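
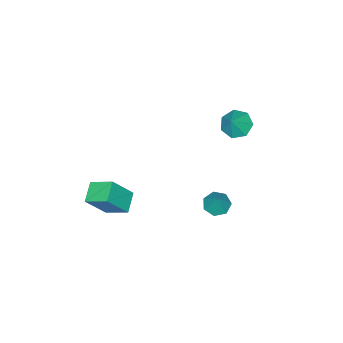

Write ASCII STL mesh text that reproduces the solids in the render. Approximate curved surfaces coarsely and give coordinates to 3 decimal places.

solid 
facet normal -0.533 0.287 -0.796
outer loop
vertex 1.428 0.351 -0.931
vertex 2.323 0.789 -1.372
vertex 1.689 -0.762 -1.506
endloop
endfacet
facet normal -0.821 -0.402 0.405
outer loop
vertex 2.557 -1.229 -0.208
vertex 1.428 0.351 -0.931
vertex 1.689 -0.762 -1.506
endloop
endfacet
facet normal -0.533 0.287 -0.796
outer loop
vertex 1.689 -0.762 -1.506
vertex 2.323 0.789 -1.372
vertex 2.584 -0.324 -1.947
endloop
endfacet
facet normal 0.204 -0.870 -0.449
outer loop
vertex 2.584 -0.324 -1.947
vertex 2.557 -1.229 -0.208
vertex 1.689 -0.762 -1.506
endloop
endfacet
facet normal -0.204 0.870 0.449
outer loop
vertex 1.428 0.351 -0.931
vertex 3.191 0.322 -0.074
vertex 2.323 0.789 -1.372
endloop
endfacet
facet normal -0.821 -0.402 0.405
outer loop
vertex 2.296 -0.116 0.367
vertex 1.428 0.351 -0.931
vertex 2.557 -1.229 -0.208
endloop
endfacet
facet normal -0.204 0.870 0.449
outer loop
vertex 2.296 -0.116 0.367
vertex 3.191 0.322 -0.074
vertex 1.428 0.351 -0.931
endloop
endfacet
facet normal 0.821 0.402 -0.405
outer loop
vertex 2.323 0.789 -1.372
vertex 3.191 0.322 -0.074
vertex 2.584 -0.324 -1.947
endloop
endfacet
facet normal 0.204 -0.870 -0.449
outer loop
vertex 3.452 -0.791 -0.649
vertex 2.557 -1.229 -0.208
vertex 2.584 -0.324 -1.947
endloop
endfacet
facet normal 0.821 0.402 -0.405
outer loop
vertex 2.584 -0.324 -1.947
vertex 3.191 0.322 -0.074
vertex 3.452 -0.791 -0.649
endloop
endfacet
facet normal 0.533 -0.287 0.796
outer loop
vertex 3.452 -0.791 -0.649
vertex 2.296 -0.116 0.367
vertex 2.557 -1.229 -0.208
endloop
endfacet
facet normal 0.533 -0.287 0.796
outer loop
vertex 3.191 0.322 -0.074
vertex 2.296 -0.116 0.367
vertex 3.452 -0.791 -0.649
endloop
endfacet
facet normal -0.353 -0.317 -0.880
outer loop
vertex -0.286 3.67 -1.894
vertex -0.825 3.417 -1.587
vertex -0.739 4.03 -1.842
endloop
endfacet
facet normal 0.620 0.784 -0.027
outer loop
vertex -0.286 3.67 -1.894
vertex -0.739 4.03 -1.842
vertex -0.395 3.803 -0.513
endloop
endfacet
facet normal -0.353 -0.317 -0.880
outer loop
vertex -0.739 4.03 -1.842
vertex -0.825 3.417 -1.587
vertex -1.257 3.929 -1.598
endloop
endfacet
facet normal -0.100 0.976 0.193
outer loop
vertex -0.739 4.03 -1.842
vertex -1.257 3.929 -1.598
vertex -0.395 3.803 -0.513
endloop
endfacet
facet normal -0.352 -0.316 -0.881
outer loop
vertex -1.257 3.929 -1.598
vertex -0.825 3.417 -1.587
vertex -1.45 3.442 -1.346
endloop
endfacet
facet normal -0.628 0.539 0.561
outer loop
vertex -1.257 3.929 -1.598
vertex -1.45 3.442 -1.346
vertex -0.395 3.803 -0.513
endloop
endfacet
facet normal -0.352 -0.317 -0.881
outer loop
vertex -1.45 3.442 -1.346
vertex -0.825 3.417 -1.587
vertex -1.172 2.936 -1.275
endloop
endfacet
facet normal -0.565 -0.198 0.801
outer loop
vertex -1.45 3.442 -1.346
vertex -1.172 2.936 -1.275
vertex -0.395 3.803 -0.513
endloop
endfacet
facet normal -0.354 -0.316 -0.880
outer loop
vertex -1.172 2.936 -1.275
vertex -0.825 3.417 -1.587
vertex -0.633 2.792 -1.44
endloop
endfacet
facet normal 0.042 -0.681 0.731
outer loop
vertex -1.172 2.936 -1.275
vertex -0.633 2.792 -1.44
vertex -0.395 3.803 -0.513
endloop
endfacet
facet normal -0.353 -0.316 -0.881
outer loop
vertex -0.633 2.792 -1.44
vertex -0.825 3.417 -1.587
vertex -0.239 3.119 -1.715
endloop
endfacet
facet normal 0.735 -0.544 0.405
outer loop
vertex -0.633 2.792 -1.44
vertex -0.239 3.119 -1.715
vertex -0.395 3.803 -0.513
endloop
endfacet
facet normal -0.353 -0.316 -0.881
outer loop
vertex -0.239 3.119 -1.715
vertex -0.825 3.417 -1.587
vertex -0.286 3.67 -1.894
endloop
endfacet
facet normal 0.992 0.107 0.068
outer loop
vertex -0.239 3.119 -1.715
vertex -0.286 3.67 -1.894
vertex -0.395 3.803 -0.513
endloop
endfacet
facet normal -0.603 -0.162 -0.781
outer loop
vertex -2.995 1.916 1.366
vertex -3.54 2.388 1.689
vertex -2.953 2.579 1.196
endloop
endfacet
facet normal 0.994 -0.080 -0.068
outer loop
vertex -2.995 1.916 1.366
vertex -2.953 2.579 1.196
vertex -2.86 2.572 2.571
endloop
endfacet
facet normal -0.602 -0.164 -0.781
outer loop
vertex -2.953 2.579 1.196
vertex -3.54 2.388 1.689
vertex -3.354 3.098 1.396
endloop
endfacet
facet normal 0.781 0.623 -0.050
outer loop
vertex -2.953 2.579 1.196
vertex -3.354 3.098 1.396
vertex -2.86 2.572 2.571
endloop
endfacet
facet normal -0.603 -0.164 -0.781
outer loop
vertex -3.354 3.098 1.396
vertex -3.54 2.388 1.689
vertex -3.895 3.082 1.817
endloop
endfacet
facet normal 0.221 0.921 0.319
outer loop
vertex -3.354 3.098 1.396
vertex -3.895 3.082 1.817
vertex -2.86 2.572 2.571
endloop
endfacet
facet normal -0.602 -0.164 -0.781
outer loop
vertex -3.895 3.082 1.817
vertex -3.54 2.388 1.689
vertex -4.169 2.544 2.141
endloop
endfacet
facet normal -0.263 0.592 0.762
outer loop
vertex -3.895 3.082 1.817
vertex -4.169 2.544 2.141
vertex -2.86 2.572 2.571
endloop
endfacet
facet normal -0.602 -0.162 -0.782
outer loop
vertex -4.169 2.544 2.141
vertex -3.54 2.388 1.689
vertex -3.97 1.888 2.124
endloop
endfacet
facet normal -0.308 -0.118 0.944
outer loop
vertex -4.169 2.544 2.141
vertex -3.97 1.888 2.124
vertex -2.86 2.572 2.571
endloop
endfacet
facet normal -0.601 -0.163 -0.782
outer loop
vertex -3.97 1.888 2.124
vertex -3.54 2.388 1.689
vertex -3.447 1.609 1.78
endloop
endfacet
facet normal 0.121 -0.673 0.730
outer loop
vertex -3.97 1.888 2.124
vertex -3.447 1.609 1.78
vertex -2.86 2.572 2.571
endloop
endfacet
facet normal -0.604 -0.163 -0.780
outer loop
vertex -3.447 1.609 1.78
vertex -3.54 2.388 1.689
vertex -2.995 1.916 1.366
endloop
endfacet
facet normal 0.701 -0.656 0.279
outer loop
vertex -3.447 1.609 1.78
vertex -2.995 1.916 1.366
vertex -2.86 2.572 2.571
endloop
endfacet

endsolid


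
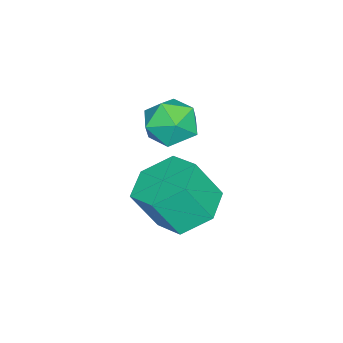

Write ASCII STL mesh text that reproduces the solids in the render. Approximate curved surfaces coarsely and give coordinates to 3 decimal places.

solid 
facet normal -0.230 0.445 -0.866
outer loop
vertex 0.926 -3.084 -3.667
vertex 0.427 -2.384 -3.175
vertex 1.39 -2.262 -3.368
endloop
endfacet
facet normal 0.853 -0.337 -0.399
outer loop
vertex 0.926 -3.084 -3.667
vertex 1.39 -2.262 -3.368
vertex 1.252 -3.715 -2.437
endloop
endfacet
facet normal 0.852 -0.337 -0.400
outer loop
vertex 1.252 -3.715 -2.437
vertex 1.39 -2.262 -3.368
vertex 1.717 -2.893 -2.139
endloop
endfacet
facet normal 0.231 -0.444 0.866
outer loop
vertex 1.252 -3.715 -2.437
vertex 1.717 -2.893 -2.139
vertex 0.753 -3.016 -1.945
endloop
endfacet
facet normal -0.230 0.445 -0.866
outer loop
vertex 1.39 -2.262 -3.368
vertex 0.427 -2.384 -3.175
vertex 0.891 -1.562 -2.876
endloop
endfacet
facet normal 0.833 0.551 0.061
outer loop
vertex 1.39 -2.262 -3.368
vertex 0.891 -1.562 -2.876
vertex 1.717 -2.893 -2.139
endloop
endfacet
facet normal 0.832 0.551 0.062
outer loop
vertex 1.717 -2.893 -2.139
vertex 0.891 -1.562 -2.876
vertex 1.218 -2.194 -1.647
endloop
endfacet
facet normal 0.231 -0.444 0.866
outer loop
vertex 1.717 -2.893 -2.139
vertex 1.218 -2.194 -1.647
vertex 0.753 -3.016 -1.945
endloop
endfacet
facet normal -0.230 0.445 -0.866
outer loop
vertex 0.891 -1.562 -2.876
vertex 0.427 -2.384 -3.175
vertex -0.072 -1.685 -2.683
endloop
endfacet
facet normal -0.021 0.887 0.462
outer loop
vertex 0.891 -1.562 -2.876
vertex -0.072 -1.685 -2.683
vertex 1.218 -2.194 -1.647
endloop
endfacet
facet normal -0.020 0.887 0.460
outer loop
vertex 1.218 -2.194 -1.647
vertex -0.072 -1.685 -2.683
vertex 0.254 -2.316 -1.453
endloop
endfacet
facet normal 0.230 -0.444 0.866
outer loop
vertex 1.218 -2.194 -1.647
vertex 0.254 -2.316 -1.453
vertex 0.753 -3.016 -1.945
endloop
endfacet
facet normal -0.231 0.444 -0.866
outer loop
vertex -0.072 -1.685 -2.683
vertex 0.427 -2.384 -3.175
vertex -0.537 -2.507 -2.981
endloop
endfacet
facet normal -0.853 0.338 0.399
outer loop
vertex -0.072 -1.685 -2.683
vertex -0.537 -2.507 -2.981
vertex 0.254 -2.316 -1.453
endloop
endfacet
facet normal -0.853 0.336 0.400
outer loop
vertex 0.254 -2.316 -1.453
vertex -0.537 -2.507 -2.981
vertex -0.21 -3.138 -1.752
endloop
endfacet
facet normal 0.230 -0.445 0.866
outer loop
vertex 0.254 -2.316 -1.453
vertex -0.21 -3.138 -1.752
vertex 0.753 -3.016 -1.945
endloop
endfacet
facet normal -0.231 0.444 -0.866
outer loop
vertex -0.537 -2.507 -2.981
vertex 0.427 -2.384 -3.175
vertex -0.038 -3.206 -3.473
endloop
endfacet
facet normal -0.832 -0.551 -0.061
outer loop
vertex -0.537 -2.507 -2.981
vertex -0.038 -3.206 -3.473
vertex -0.21 -3.138 -1.752
endloop
endfacet
facet normal -0.833 -0.550 -0.061
outer loop
vertex -0.21 -3.138 -1.752
vertex -0.038 -3.206 -3.473
vertex 0.289 -3.838 -2.244
endloop
endfacet
facet normal 0.230 -0.445 0.866
outer loop
vertex -0.21 -3.138 -1.752
vertex 0.289 -3.838 -2.244
vertex 0.753 -3.016 -1.945
endloop
endfacet
facet normal -0.230 0.444 -0.866
outer loop
vertex -0.038 -3.206 -3.473
vertex 0.427 -2.384 -3.175
vertex 0.926 -3.084 -3.667
endloop
endfacet
facet normal 0.019 -0.887 -0.461
outer loop
vertex -0.038 -3.206 -3.473
vertex 0.926 -3.084 -3.667
vertex 0.289 -3.838 -2.244
endloop
endfacet
facet normal 0.021 -0.887 -0.461
outer loop
vertex 0.289 -3.838 -2.244
vertex 0.926 -3.084 -3.667
vertex 1.252 -3.715 -2.437
endloop
endfacet
facet normal 0.230 -0.445 0.866
outer loop
vertex 0.289 -3.838 -2.244
vertex 1.252 -3.715 -2.437
vertex 0.753 -3.016 -1.945
endloop
endfacet
facet normal -0.434 0.045 0.900
outer loop
vertex -2.247 -3.42 -1.414
vertex -2.678 -4.172 -1.584
vertex -1.884 -4.197 -1.2
endloop
endfacet
facet normal 0.211 0.350 0.913
outer loop
vertex -2.247 -3.42 -1.414
vertex -1.884 -4.197 -1.2
vertex -1.387 -3.561 -1.559
endloop
endfacet
facet normal 0.216 0.877 0.430
outer loop
vertex -2.247 -3.42 -1.414
vertex -1.387 -3.561 -1.559
vertex -1.874 -3.143 -2.166
endloop
endfacet
facet normal -0.426 0.897 0.119
outer loop
vertex -2.247 -3.42 -1.414
vertex -1.874 -3.143 -2.166
vertex -2.673 -3.521 -2.181
endloop
endfacet
facet normal -0.828 0.382 0.410
outer loop
vertex -2.247 -3.42 -1.414
vertex -2.673 -3.521 -2.181
vertex -2.678 -4.172 -1.584
endloop
endfacet
facet normal 0.690 -0.138 0.711
outer loop
vertex -1.387 -3.561 -1.559
vertex -1.884 -4.197 -1.2
vertex -1.287 -4.399 -1.819
endloop
endfacet
facet normal -0.354 -0.631 0.690
outer loop
vertex -1.884 -4.197 -1.2
vertex -2.678 -4.172 -1.584
vertex -2.086 -4.777 -1.834
endloop
endfacet
facet normal -0.991 -0.086 -0.103
outer loop
vertex -2.678 -4.172 -1.584
vertex -2.673 -3.521 -2.181
vertex -2.573 -4.359 -2.441
endloop
endfacet
facet normal -0.342 0.745 -0.573
outer loop
vertex -2.673 -3.521 -2.181
vertex -1.874 -3.143 -2.166
vertex -2.076 -3.723 -2.8
endloop
endfacet
facet normal 0.698 0.712 -0.070
outer loop
vertex -1.874 -3.143 -2.166
vertex -1.387 -3.561 -1.559
vertex -1.282 -3.748 -2.416
endloop
endfacet
facet normal 0.426 -0.897 -0.119
outer loop
vertex -1.713 -4.5 -2.586
vertex -1.287 -4.399 -1.819
vertex -2.086 -4.777 -1.834
endloop
endfacet
facet normal -0.216 -0.877 -0.430
outer loop
vertex -1.713 -4.5 -2.586
vertex -2.086 -4.777 -1.834
vertex -2.573 -4.359 -2.441
endloop
endfacet
facet normal -0.211 -0.350 -0.913
outer loop
vertex -1.713 -4.5 -2.586
vertex -2.573 -4.359 -2.441
vertex -2.076 -3.723 -2.8
endloop
endfacet
facet normal 0.434 -0.045 -0.900
outer loop
vertex -1.713 -4.5 -2.586
vertex -2.076 -3.723 -2.8
vertex -1.282 -3.748 -2.416
endloop
endfacet
facet normal 0.828 -0.382 -0.410
outer loop
vertex -1.713 -4.5 -2.586
vertex -1.282 -3.748 -2.416
vertex -1.287 -4.399 -1.819
endloop
endfacet
facet normal 0.342 -0.745 0.573
outer loop
vertex -2.086 -4.777 -1.834
vertex -1.287 -4.399 -1.819
vertex -1.884 -4.197 -1.2
endloop
endfacet
facet normal -0.698 -0.712 0.070
outer loop
vertex -2.573 -4.359 -2.441
vertex -2.086 -4.777 -1.834
vertex -2.678 -4.172 -1.584
endloop
endfacet
facet normal -0.690 0.138 -0.711
outer loop
vertex -2.076 -3.723 -2.8
vertex -2.573 -4.359 -2.441
vertex -2.673 -3.521 -2.181
endloop
endfacet
facet normal 0.354 0.631 -0.690
outer loop
vertex -1.282 -3.748 -2.416
vertex -2.076 -3.723 -2.8
vertex -1.874 -3.143 -2.166
endloop
endfacet
facet normal 0.991 0.086 0.103
outer loop
vertex -1.287 -4.399 -1.819
vertex -1.282 -3.748 -2.416
vertex -1.387 -3.561 -1.559
endloop
endfacet

endsolid


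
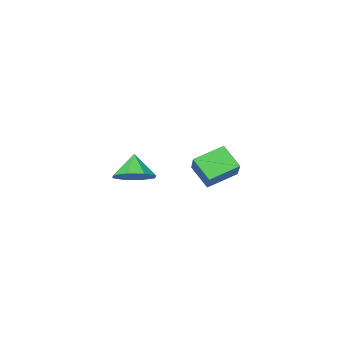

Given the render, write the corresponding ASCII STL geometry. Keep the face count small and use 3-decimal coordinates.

solid 
facet normal -0.913 0.159 0.375
outer loop
vertex -4.251 0.238 -1.183
vertex -3.73 1.173 -0.312
vertex -4.426 1.056 -1.956
endloop
endfacet
facet normal -0.378 -0.677 -0.631
outer loop
vertex -3.23 0.847 -2.448
vertex -4.251 0.238 -1.183
vertex -4.426 1.056 -1.956
endloop
endfacet
facet normal -0.913 0.159 0.375
outer loop
vertex -4.426 1.056 -1.956
vertex -3.73 1.173 -0.312
vertex -3.905 1.991 -1.085
endloop
endfacet
facet normal -0.154 0.718 -0.679
outer loop
vertex -3.905 1.991 -1.085
vertex -3.23 0.847 -2.448
vertex -4.426 1.056 -1.956
endloop
endfacet
facet normal 0.154 -0.718 0.679
outer loop
vertex -4.251 0.238 -1.183
vertex -2.534 0.964 -0.804
vertex -3.73 1.173 -0.312
endloop
endfacet
facet normal -0.378 -0.677 -0.631
outer loop
vertex -3.055 0.029 -1.675
vertex -4.251 0.238 -1.183
vertex -3.23 0.847 -2.448
endloop
endfacet
facet normal 0.154 -0.718 0.679
outer loop
vertex -3.055 0.029 -1.675
vertex -2.534 0.964 -0.804
vertex -4.251 0.238 -1.183
endloop
endfacet
facet normal 0.378 0.677 0.631
outer loop
vertex -3.73 1.173 -0.312
vertex -2.534 0.964 -0.804
vertex -3.905 1.991 -1.085
endloop
endfacet
facet normal -0.154 0.718 -0.679
outer loop
vertex -2.709 1.782 -1.577
vertex -3.23 0.847 -2.448
vertex -3.905 1.991 -1.085
endloop
endfacet
facet normal 0.378 0.677 0.631
outer loop
vertex -3.905 1.991 -1.085
vertex -2.534 0.964 -0.804
vertex -2.709 1.782 -1.577
endloop
endfacet
facet normal 0.913 -0.159 -0.375
outer loop
vertex -2.709 1.782 -1.577
vertex -3.055 0.029 -1.675
vertex -3.23 0.847 -2.448
endloop
endfacet
facet normal 0.913 -0.159 -0.375
outer loop
vertex -2.534 0.964 -0.804
vertex -3.055 0.029 -1.675
vertex -2.709 1.782 -1.577
endloop
endfacet
facet normal 0.295 0.484 -0.824
outer loop
vertex -2.104 -3.092 -2.943
vertex -2.709 -3.549 -3.428
vertex -2.714 -2.772 -2.973
endloop
endfacet
facet normal 0.122 0.321 0.939
outer loop
vertex -2.104 -3.092 -2.943
vertex -2.714 -2.772 -2.973
vertex -3.051 -4.111 -2.472
endloop
endfacet
facet normal 0.293 0.484 -0.824
outer loop
vertex -2.714 -2.772 -2.973
vertex -2.709 -3.549 -3.428
vertex -3.321 -2.908 -3.269
endloop
endfacet
facet normal -0.472 0.411 0.780
outer loop
vertex -2.714 -2.772 -2.973
vertex -3.321 -2.908 -3.269
vertex -3.051 -4.111 -2.472
endloop
endfacet
facet normal 0.293 0.484 -0.824
outer loop
vertex -3.321 -2.908 -3.269
vertex -2.709 -3.549 -3.428
vertex -3.57 -3.419 -3.658
endloop
endfacet
facet normal -0.890 0.095 0.445
outer loop
vertex -3.321 -2.908 -3.269
vertex -3.57 -3.419 -3.658
vertex -3.051 -4.111 -2.472
endloop
endfacet
facet normal 0.293 0.486 -0.823
outer loop
vertex -3.57 -3.419 -3.658
vertex -2.709 -3.549 -3.428
vertex -3.314 -4.006 -3.913
endloop
endfacet
facet normal -0.887 -0.443 0.130
outer loop
vertex -3.57 -3.419 -3.658
vertex -3.314 -4.006 -3.913
vertex -3.051 -4.111 -2.472
endloop
endfacet
facet normal 0.294 0.485 -0.824
outer loop
vertex -3.314 -4.006 -3.913
vertex -2.709 -3.549 -3.428
vertex -2.705 -4.325 -3.883
endloop
endfacet
facet normal -0.465 -0.885 0.020
outer loop
vertex -3.314 -4.006 -3.913
vertex -2.705 -4.325 -3.883
vertex -3.051 -4.111 -2.472
endloop
endfacet
facet normal 0.294 0.485 -0.824
outer loop
vertex -2.705 -4.325 -3.883
vertex -2.709 -3.549 -3.428
vertex -2.098 -4.19 -3.587
endloop
endfacet
facet normal 0.129 -0.975 0.180
outer loop
vertex -2.705 -4.325 -3.883
vertex -2.098 -4.19 -3.587
vertex -3.051 -4.111 -2.472
endloop
endfacet
facet normal 0.294 0.485 -0.823
outer loop
vertex -2.098 -4.19 -3.587
vertex -2.709 -3.549 -3.428
vertex -1.849 -3.679 -3.197
endloop
endfacet
facet normal 0.548 -0.660 0.515
outer loop
vertex -2.098 -4.19 -3.587
vertex -1.849 -3.679 -3.197
vertex -3.051 -4.111 -2.472
endloop
endfacet
facet normal 0.294 0.484 -0.824
outer loop
vertex -1.849 -3.679 -3.197
vertex -2.709 -3.549 -3.428
vertex -2.104 -3.092 -2.943
endloop
endfacet
facet normal 0.545 -0.123 0.830
outer loop
vertex -1.849 -3.679 -3.197
vertex -2.104 -3.092 -2.943
vertex -3.051 -4.111 -2.472
endloop
endfacet

endsolid


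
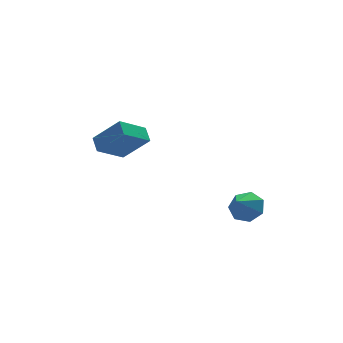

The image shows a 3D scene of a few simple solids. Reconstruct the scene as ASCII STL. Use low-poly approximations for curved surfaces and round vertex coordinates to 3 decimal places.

solid 
facet normal -0.563 0.428 -0.707
outer loop
vertex -3.307 3.876 1.018
vertex -1.877 4.217 0.087
vertex -3.391 3.056 0.589
endloop
endfacet
facet normal -0.822 -0.196 0.535
outer loop
vertex -2.323 2.243 1.933
vertex -3.307 3.876 1.018
vertex -3.391 3.056 0.589
endloop
endfacet
facet normal -0.562 0.427 -0.708
outer loop
vertex -3.391 3.056 0.589
vertex -1.877 4.217 0.087
vertex -1.961 3.396 -0.342
endloop
endfacet
facet normal -0.091 -0.882 -0.462
outer loop
vertex -1.961 3.396 -0.342
vertex -2.323 2.243 1.933
vertex -3.391 3.056 0.589
endloop
endfacet
facet normal 0.090 0.882 0.462
outer loop
vertex -3.307 3.876 1.018
vertex -0.809 3.404 1.431
vertex -1.877 4.217 0.087
endloop
endfacet
facet normal -0.822 -0.195 0.535
outer loop
vertex -2.239 3.064 2.362
vertex -3.307 3.876 1.018
vertex -2.323 2.243 1.933
endloop
endfacet
facet normal 0.090 0.883 0.461
outer loop
vertex -2.239 3.064 2.362
vertex -0.809 3.404 1.431
vertex -3.307 3.876 1.018
endloop
endfacet
facet normal 0.822 0.195 -0.535
outer loop
vertex -1.877 4.217 0.087
vertex -0.809 3.404 1.431
vertex -1.961 3.396 -0.342
endloop
endfacet
facet normal -0.090 -0.883 -0.462
outer loop
vertex -0.893 2.584 1.002
vertex -2.323 2.243 1.933
vertex -1.961 3.396 -0.342
endloop
endfacet
facet normal 0.822 0.196 -0.535
outer loop
vertex -1.961 3.396 -0.342
vertex -0.809 3.404 1.431
vertex -0.893 2.584 1.002
endloop
endfacet
facet normal 0.563 -0.427 0.708
outer loop
vertex -0.893 2.584 1.002
vertex -2.239 3.064 2.362
vertex -2.323 2.243 1.933
endloop
endfacet
facet normal 0.562 -0.428 0.708
outer loop
vertex -0.809 3.404 1.431
vertex -2.239 3.064 2.362
vertex -0.893 2.584 1.002
endloop
endfacet
facet normal 0.567 0.493 -0.660
outer loop
vertex 2.185 -3.522 -1.173
vertex 1.695 -2.8 -1.055
vertex 2.418 -3.05 -0.62
endloop
endfacet
facet normal 0.412 -0.772 0.485
outer loop
vertex 2.185 -3.522 -1.173
vertex 2.418 -3.05 -0.62
vertex 0.845 -3.54 -0.065
endloop
endfacet
facet normal 0.567 0.492 -0.660
outer loop
vertex 2.418 -3.05 -0.62
vertex 1.695 -2.8 -1.055
vertex 2.108 -2.39 -0.394
endloop
endfacet
facet normal 0.368 -0.142 0.919
outer loop
vertex 2.418 -3.05 -0.62
vertex 2.108 -2.39 -0.394
vertex 0.845 -3.54 -0.065
endloop
endfacet
facet normal 0.567 0.493 -0.660
outer loop
vertex 2.108 -2.39 -0.394
vertex 1.695 -2.8 -1.055
vertex 1.486 -2.039 -0.666
endloop
endfacet
facet normal -0.152 0.423 0.893
outer loop
vertex 2.108 -2.39 -0.394
vertex 1.486 -2.039 -0.666
vertex 0.845 -3.54 -0.065
endloop
endfacet
facet normal 0.567 0.493 -0.660
outer loop
vertex 1.486 -2.039 -0.666
vertex 1.695 -2.8 -1.055
vertex 1.023 -2.261 -1.23
endloop
endfacet
facet normal -0.757 0.494 0.427
outer loop
vertex 1.486 -2.039 -0.666
vertex 1.023 -2.261 -1.23
vertex 0.845 -3.54 -0.065
endloop
endfacet
facet normal 0.567 0.493 -0.660
outer loop
vertex 1.023 -2.261 -1.23
vertex 1.695 -2.8 -1.055
vertex 1.065 -2.889 -1.663
endloop
endfacet
facet normal -0.992 0.022 -0.128
outer loop
vertex 1.023 -2.261 -1.23
vertex 1.065 -2.889 -1.663
vertex 0.845 -3.54 -0.065
endloop
endfacet
facet normal 0.567 0.492 -0.660
outer loop
vertex 1.065 -2.889 -1.663
vertex 1.695 -2.8 -1.055
vertex 1.582 -3.45 -1.637
endloop
endfacet
facet normal -0.679 -0.642 -0.355
outer loop
vertex 1.065 -2.889 -1.663
vertex 1.582 -3.45 -1.637
vertex 0.845 -3.54 -0.065
endloop
endfacet
facet normal 0.567 0.493 -0.660
outer loop
vertex 1.582 -3.45 -1.637
vertex 1.695 -2.8 -1.055
vertex 2.185 -3.522 -1.173
endloop
endfacet
facet normal -0.055 -0.995 -0.083
outer loop
vertex 1.582 -3.45 -1.637
vertex 2.185 -3.522 -1.173
vertex 0.845 -3.54 -0.065
endloop
endfacet

endsolid


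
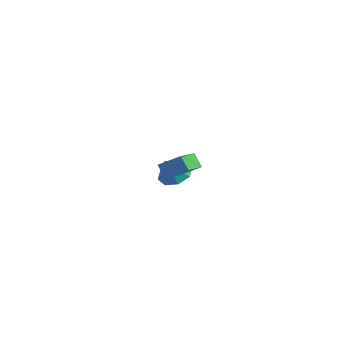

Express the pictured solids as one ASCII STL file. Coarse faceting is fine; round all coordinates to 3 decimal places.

solid 
facet normal 0.081 0.498 -0.863
outer loop
vertex -1.118 4.396 -3.831
vertex -1.718 3.806 -4.228
vertex -1.793 4.612 -3.77
endloop
endfacet
facet normal 0.207 0.393 0.896
outer loop
vertex -1.118 4.396 -3.831
vertex -1.793 4.612 -3.77
vertex -1.822 3.174 -3.132
endloop
endfacet
facet normal 0.082 0.498 -0.863
outer loop
vertex -1.793 4.612 -3.77
vertex -1.718 3.806 -4.228
vertex -2.424 4.357 -3.977
endloop
endfacet
facet normal -0.422 0.375 0.825
outer loop
vertex -1.793 4.612 -3.77
vertex -2.424 4.357 -3.977
vertex -1.822 3.174 -3.132
endloop
endfacet
facet normal 0.082 0.498 -0.863
outer loop
vertex -2.424 4.357 -3.977
vertex -1.718 3.806 -4.228
vertex -2.642 3.779 -4.331
endloop
endfacet
facet normal -0.831 -0.026 0.555
outer loop
vertex -2.424 4.357 -3.977
vertex -2.642 3.779 -4.331
vertex -1.822 3.174 -3.132
endloop
endfacet
facet normal 0.082 0.499 -0.863
outer loop
vertex -2.642 3.779 -4.331
vertex -1.718 3.806 -4.228
vertex -2.318 3.217 -4.625
endloop
endfacet
facet normal -0.780 -0.577 0.243
outer loop
vertex -2.642 3.779 -4.331
vertex -2.318 3.217 -4.625
vertex -1.822 3.174 -3.132
endloop
endfacet
facet normal 0.082 0.499 -0.863
outer loop
vertex -2.318 3.217 -4.625
vertex -1.718 3.806 -4.228
vertex -1.643 3.001 -4.686
endloop
endfacet
facet normal -0.298 -0.952 0.072
outer loop
vertex -2.318 3.217 -4.625
vertex -1.643 3.001 -4.686
vertex -1.822 3.174 -3.132
endloop
endfacet
facet normal 0.082 0.499 -0.863
outer loop
vertex -1.643 3.001 -4.686
vertex -1.718 3.806 -4.228
vertex -1.012 3.256 -4.479
endloop
endfacet
facet normal 0.331 -0.933 0.142
outer loop
vertex -1.643 3.001 -4.686
vertex -1.012 3.256 -4.479
vertex -1.822 3.174 -3.132
endloop
endfacet
facet normal 0.081 0.498 -0.863
outer loop
vertex -1.012 3.256 -4.479
vertex -1.718 3.806 -4.228
vertex -0.794 3.834 -4.125
endloop
endfacet
facet normal 0.740 -0.532 0.412
outer loop
vertex -1.012 3.256 -4.479
vertex -0.794 3.834 -4.125
vertex -1.822 3.174 -3.132
endloop
endfacet
facet normal 0.081 0.498 -0.863
outer loop
vertex -0.794 3.834 -4.125
vertex -1.718 3.806 -4.228
vertex -1.118 4.396 -3.831
endloop
endfacet
facet normal 0.689 0.018 0.725
outer loop
vertex -0.794 3.834 -4.125
vertex -1.118 4.396 -3.831
vertex -1.822 3.174 -3.132
endloop
endfacet
facet normal -0.632 0.110 0.767
outer loop
vertex 4.324 -2.529 1.845
vertex 3.972 -1.248 1.371
vertex 3.429 -3.022 1.178
endloop
endfacet
facet normal 0.250 -0.908 0.336
outer loop
vertex 3.948 -3.112 0.549
vertex 4.324 -2.529 1.845
vertex 3.429 -3.022 1.178
endloop
endfacet
facet normal -0.632 0.110 0.767
outer loop
vertex 3.429 -3.022 1.178
vertex 3.972 -1.248 1.371
vertex 3.077 -1.741 0.704
endloop
endfacet
facet normal -0.733 -0.404 -0.547
outer loop
vertex 3.077 -1.741 0.704
vertex 3.948 -3.112 0.549
vertex 3.429 -3.022 1.178
endloop
endfacet
facet normal 0.733 0.404 0.547
outer loop
vertex 4.324 -2.529 1.845
vertex 4.491 -1.338 0.742
vertex 3.972 -1.248 1.371
endloop
endfacet
facet normal 0.250 -0.908 0.336
outer loop
vertex 4.843 -2.619 1.216
vertex 4.324 -2.529 1.845
vertex 3.948 -3.112 0.549
endloop
endfacet
facet normal 0.733 0.404 0.547
outer loop
vertex 4.843 -2.619 1.216
vertex 4.491 -1.338 0.742
vertex 4.324 -2.529 1.845
endloop
endfacet
facet normal -0.250 0.908 -0.336
outer loop
vertex 3.972 -1.248 1.371
vertex 4.491 -1.338 0.742
vertex 3.077 -1.741 0.704
endloop
endfacet
facet normal -0.733 -0.404 -0.547
outer loop
vertex 3.596 -1.831 0.075
vertex 3.948 -3.112 0.549
vertex 3.077 -1.741 0.704
endloop
endfacet
facet normal -0.250 0.908 -0.336
outer loop
vertex 3.077 -1.741 0.704
vertex 4.491 -1.338 0.742
vertex 3.596 -1.831 0.075
endloop
endfacet
facet normal 0.632 -0.110 -0.767
outer loop
vertex 3.596 -1.831 0.075
vertex 4.843 -2.619 1.216
vertex 3.948 -3.112 0.549
endloop
endfacet
facet normal 0.632 -0.110 -0.767
outer loop
vertex 4.491 -1.338 0.742
vertex 4.843 -2.619 1.216
vertex 3.596 -1.831 0.075
endloop
endfacet

endsolid


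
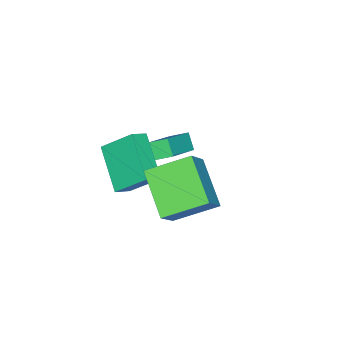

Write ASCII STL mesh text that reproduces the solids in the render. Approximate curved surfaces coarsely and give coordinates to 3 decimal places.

solid 
facet normal -0.648 -0.092 -0.756
outer loop
vertex 3.043 0.25 -1.495
vertex 1.913 1.623 -0.693
vertex 4.115 1.779 -2.601
endloop
endfacet
facet normal 0.580 -0.704 -0.411
outer loop
vertex 5.087 1.917 -1.467
vertex 3.043 0.25 -1.495
vertex 4.115 1.779 -2.601
endloop
endfacet
facet normal -0.648 -0.092 -0.756
outer loop
vertex 4.115 1.779 -2.601
vertex 1.913 1.623 -0.693
vertex 2.985 3.151 -1.799
endloop
endfacet
facet normal 0.494 0.705 -0.509
outer loop
vertex 2.985 3.151 -1.799
vertex 5.087 1.917 -1.467
vertex 4.115 1.779 -2.601
endloop
endfacet
facet normal -0.494 -0.704 0.509
outer loop
vertex 3.043 0.25 -1.495
vertex 2.885 1.761 0.441
vertex 1.913 1.623 -0.693
endloop
endfacet
facet normal 0.580 -0.704 -0.411
outer loop
vertex 4.015 0.389 -0.361
vertex 3.043 0.25 -1.495
vertex 5.087 1.917 -1.467
endloop
endfacet
facet normal -0.494 -0.705 0.510
outer loop
vertex 4.015 0.389 -0.361
vertex 2.885 1.761 0.441
vertex 3.043 0.25 -1.495
endloop
endfacet
facet normal -0.579 0.704 0.411
outer loop
vertex 1.913 1.623 -0.693
vertex 2.885 1.761 0.441
vertex 2.985 3.151 -1.799
endloop
endfacet
facet normal 0.494 0.704 -0.510
outer loop
vertex 3.957 3.29 -0.665
vertex 5.087 1.917 -1.467
vertex 2.985 3.151 -1.799
endloop
endfacet
facet normal -0.580 0.704 0.411
outer loop
vertex 2.985 3.151 -1.799
vertex 2.885 1.761 0.441
vertex 3.957 3.29 -0.665
endloop
endfacet
facet normal 0.648 0.092 0.756
outer loop
vertex 3.957 3.29 -0.665
vertex 4.015 0.389 -0.361
vertex 5.087 1.917 -1.467
endloop
endfacet
facet normal 0.648 0.092 0.756
outer loop
vertex 2.885 1.761 0.441
vertex 4.015 0.389 -0.361
vertex 3.957 3.29 -0.665
endloop
endfacet
facet normal -0.391 -0.584 0.711
outer loop
vertex 0.584 -1.904 -2.785
vertex 0.271 -1.175 -2.358
vertex -1.044 -2.021 -3.777
endloop
endfacet
facet normal 0.347 -0.810 -0.473
outer loop
vertex -0.711 -1.525 -4.382
vertex 0.584 -1.904 -2.785
vertex -1.044 -2.021 -3.777
endloop
endfacet
facet normal -0.392 -0.583 0.711
outer loop
vertex -1.044 -2.021 -3.777
vertex 0.271 -1.175 -2.358
vertex -1.356 -1.292 -3.351
endloop
endfacet
facet normal -0.852 -0.061 -0.519
outer loop
vertex -1.356 -1.292 -3.351
vertex -0.711 -1.525 -4.382
vertex -1.044 -2.021 -3.777
endloop
endfacet
facet normal 0.852 0.062 0.520
outer loop
vertex 0.584 -1.904 -2.785
vertex 0.604 -0.679 -2.963
vertex 0.271 -1.175 -2.358
endloop
endfacet
facet normal 0.347 -0.809 -0.474
outer loop
vertex 0.916 -1.408 -3.389
vertex 0.584 -1.904 -2.785
vertex -0.711 -1.525 -4.382
endloop
endfacet
facet normal 0.852 0.062 0.519
outer loop
vertex 0.916 -1.408 -3.389
vertex 0.604 -0.679 -2.963
vertex 0.584 -1.904 -2.785
endloop
endfacet
facet normal -0.347 0.810 0.473
outer loop
vertex 0.271 -1.175 -2.358
vertex 0.604 -0.679 -2.963
vertex -1.356 -1.292 -3.351
endloop
endfacet
facet normal -0.852 -0.062 -0.519
outer loop
vertex -1.024 -0.796 -3.955
vertex -0.711 -1.525 -4.382
vertex -1.356 -1.292 -3.351
endloop
endfacet
facet normal -0.347 0.809 0.474
outer loop
vertex -1.356 -1.292 -3.351
vertex 0.604 -0.679 -2.963
vertex -1.024 -0.796 -3.955
endloop
endfacet
facet normal 0.392 0.584 -0.711
outer loop
vertex -1.024 -0.796 -3.955
vertex 0.916 -1.408 -3.389
vertex -0.711 -1.525 -4.382
endloop
endfacet
facet normal 0.392 0.583 -0.712
outer loop
vertex 0.604 -0.679 -2.963
vertex 0.916 -1.408 -3.389
vertex -1.024 -0.796 -3.955
endloop
endfacet
facet normal -0.833 0.235 -0.500
outer loop
vertex 2.064 -2.397 -2.074
vertex 1.681 -1.177 -0.864
vertex 3.156 -0.931 -3.206
endloop
endfacet
facet normal 0.218 -0.693 -0.687
outer loop
vertex 3.839 -1.123 -2.796
vertex 2.064 -2.397 -2.074
vertex 3.156 -0.931 -3.206
endloop
endfacet
facet normal -0.834 0.234 -0.500
outer loop
vertex 3.156 -0.931 -3.206
vertex 1.681 -1.177 -0.864
vertex 2.772 0.289 -1.996
endloop
endfacet
facet normal 0.508 0.682 -0.526
outer loop
vertex 2.772 0.289 -1.996
vertex 3.839 -1.123 -2.796
vertex 3.156 -0.931 -3.206
endloop
endfacet
facet normal -0.508 -0.682 0.527
outer loop
vertex 2.064 -2.397 -2.074
vertex 2.364 -1.369 -0.454
vertex 1.681 -1.177 -0.864
endloop
endfacet
facet normal 0.218 -0.693 -0.687
outer loop
vertex 2.748 -2.589 -1.664
vertex 2.064 -2.397 -2.074
vertex 3.839 -1.123 -2.796
endloop
endfacet
facet normal -0.507 -0.682 0.527
outer loop
vertex 2.748 -2.589 -1.664
vertex 2.364 -1.369 -0.454
vertex 2.064 -2.397 -2.074
endloop
endfacet
facet normal -0.218 0.693 0.687
outer loop
vertex 1.681 -1.177 -0.864
vertex 2.364 -1.369 -0.454
vertex 2.772 0.289 -1.996
endloop
endfacet
facet normal 0.507 0.682 -0.527
outer loop
vertex 3.456 0.097 -1.586
vertex 3.839 -1.123 -2.796
vertex 2.772 0.289 -1.996
endloop
endfacet
facet normal -0.218 0.693 0.687
outer loop
vertex 2.772 0.289 -1.996
vertex 2.364 -1.369 -0.454
vertex 3.456 0.097 -1.586
endloop
endfacet
facet normal 0.834 -0.234 0.500
outer loop
vertex 3.456 0.097 -1.586
vertex 2.748 -2.589 -1.664
vertex 3.839 -1.123 -2.796
endloop
endfacet
facet normal 0.833 -0.234 0.501
outer loop
vertex 2.364 -1.369 -0.454
vertex 2.748 -2.589 -1.664
vertex 3.456 0.097 -1.586
endloop
endfacet

endsolid


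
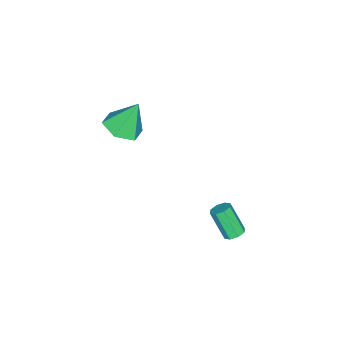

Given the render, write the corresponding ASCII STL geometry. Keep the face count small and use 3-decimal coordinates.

solid 
facet normal 0.255 -0.347 -0.902
outer loop
vertex 0.274 -2.462 2.819
vertex -0.77 -2.587 2.572
vertex -0.271 -1.654 2.354
endloop
endfacet
facet normal 0.625 0.661 0.416
outer loop
vertex 0.274 -2.462 2.819
vertex -0.271 -1.654 2.354
vertex -1.25 -1.933 4.268
endloop
endfacet
facet normal 0.256 -0.348 -0.902
outer loop
vertex -0.271 -1.654 2.354
vertex -0.77 -2.587 2.572
vertex -1.315 -1.779 2.106
endloop
endfacet
facet normal -0.136 0.988 0.074
outer loop
vertex -0.271 -1.654 2.354
vertex -1.315 -1.779 2.106
vertex -1.25 -1.933 4.268
endloop
endfacet
facet normal 0.255 -0.348 -0.902
outer loop
vertex -1.315 -1.779 2.106
vertex -0.77 -2.587 2.572
vertex -1.814 -2.712 2.325
endloop
endfacet
facet normal -0.874 0.482 0.061
outer loop
vertex -1.315 -1.779 2.106
vertex -1.814 -2.712 2.325
vertex -1.25 -1.933 4.268
endloop
endfacet
facet normal 0.255 -0.347 -0.902
outer loop
vertex -1.814 -2.712 2.325
vertex -0.77 -2.587 2.572
vertex -1.269 -3.52 2.79
endloop
endfacet
facet normal -0.852 -0.351 0.388
outer loop
vertex -1.814 -2.712 2.325
vertex -1.269 -3.52 2.79
vertex -1.25 -1.933 4.268
endloop
endfacet
facet normal 0.256 -0.348 -0.902
outer loop
vertex -1.269 -3.52 2.79
vertex -0.77 -2.587 2.572
vertex -0.225 -3.395 3.038
endloop
endfacet
facet normal -0.092 -0.678 0.729
outer loop
vertex -1.269 -3.52 2.79
vertex -0.225 -3.395 3.038
vertex -1.25 -1.933 4.268
endloop
endfacet
facet normal 0.255 -0.348 -0.902
outer loop
vertex -0.225 -3.395 3.038
vertex -0.77 -2.587 2.572
vertex 0.274 -2.462 2.819
endloop
endfacet
facet normal 0.647 -0.172 0.743
outer loop
vertex -0.225 -3.395 3.038
vertex 0.274 -2.462 2.819
vertex -1.25 -1.933 4.268
endloop
endfacet
facet normal 0.139 0.523 -0.841
outer loop
vertex 0.858 4.368 -1.503
vertex 0.515 4.02 -1.776
vertex 0.45 4.497 -1.49
endloop
endfacet
facet normal 0.269 0.797 0.540
outer loop
vertex 0.858 4.368 -1.503
vertex 0.45 4.497 -1.49
vertex 0.628 3.489 -0.091
endloop
endfacet
facet normal 0.268 0.797 0.540
outer loop
vertex 0.628 3.489 -0.091
vertex 0.45 4.497 -1.49
vertex 0.219 3.617 -0.077
endloop
endfacet
facet normal -0.135 -0.524 0.841
outer loop
vertex 0.628 3.489 -0.091
vertex 0.219 3.617 -0.077
vertex 0.285 3.14 -0.364
endloop
endfacet
facet normal 0.138 0.523 -0.841
outer loop
vertex 0.45 4.497 -1.49
vertex 0.515 4.02 -1.776
vertex 0.079 4.346 -1.645
endloop
endfacet
facet normal -0.485 0.776 0.404
outer loop
vertex 0.45 4.497 -1.49
vertex 0.079 4.346 -1.645
vertex 0.219 3.617 -0.077
endloop
endfacet
facet normal -0.486 0.775 0.404
outer loop
vertex 0.219 3.617 -0.077
vertex 0.079 4.346 -1.645
vertex -0.151 3.466 -0.232
endloop
endfacet
facet normal -0.138 -0.525 0.840
outer loop
vertex 0.219 3.617 -0.077
vertex -0.151 3.466 -0.232
vertex 0.285 3.14 -0.364
endloop
endfacet
facet normal 0.138 0.522 -0.842
outer loop
vertex 0.079 4.346 -1.645
vertex 0.515 4.02 -1.776
vertex -0.036 4.004 -1.876
endloop
endfacet
facet normal -0.954 0.300 0.031
outer loop
vertex 0.079 4.346 -1.645
vertex -0.036 4.004 -1.876
vertex -0.151 3.466 -0.232
endloop
endfacet
facet normal -0.954 0.300 0.031
outer loop
vertex -0.151 3.466 -0.232
vertex -0.036 4.004 -1.876
vertex -0.266 3.124 -0.463
endloop
endfacet
facet normal -0.136 -0.523 0.842
outer loop
vertex -0.151 3.466 -0.232
vertex -0.266 3.124 -0.463
vertex 0.285 3.14 -0.364
endloop
endfacet
facet normal 0.137 0.523 -0.841
outer loop
vertex -0.036 4.004 -1.876
vertex 0.515 4.02 -1.776
vertex 0.172 3.671 -2.049
endloop
endfacet
facet normal -0.864 -0.352 -0.360
outer loop
vertex -0.036 4.004 -1.876
vertex 0.172 3.671 -2.049
vertex -0.266 3.124 -0.463
endloop
endfacet
facet normal -0.864 -0.352 -0.360
outer loop
vertex -0.266 3.124 -0.463
vertex 0.172 3.671 -2.049
vertex -0.058 2.792 -0.637
endloop
endfacet
facet normal -0.136 -0.525 0.840
outer loop
vertex -0.266 3.124 -0.463
vertex -0.058 2.792 -0.637
vertex 0.285 3.14 -0.364
endloop
endfacet
facet normal 0.135 0.524 -0.841
outer loop
vertex 0.172 3.671 -2.049
vertex 0.515 4.02 -1.776
vertex 0.581 3.543 -2.063
endloop
endfacet
facet normal -0.268 -0.798 -0.540
outer loop
vertex 0.172 3.671 -2.049
vertex 0.581 3.543 -2.063
vertex -0.058 2.792 -0.637
endloop
endfacet
facet normal -0.269 -0.797 -0.540
outer loop
vertex -0.058 2.792 -0.637
vertex 0.581 3.543 -2.063
vertex 0.35 2.663 -0.65
endloop
endfacet
facet normal -0.139 -0.523 0.841
outer loop
vertex -0.058 2.792 -0.637
vertex 0.35 2.663 -0.65
vertex 0.285 3.14 -0.364
endloop
endfacet
facet normal 0.138 0.525 -0.840
outer loop
vertex 0.581 3.543 -2.063
vertex 0.515 4.02 -1.776
vertex 0.951 3.694 -1.908
endloop
endfacet
facet normal 0.486 -0.775 -0.404
outer loop
vertex 0.581 3.543 -2.063
vertex 0.951 3.694 -1.908
vertex 0.35 2.663 -0.65
endloop
endfacet
facet normal 0.485 -0.776 -0.404
outer loop
vertex 0.35 2.663 -0.65
vertex 0.951 3.694 -1.908
vertex 0.721 2.814 -0.495
endloop
endfacet
facet normal -0.138 -0.523 0.841
outer loop
vertex 0.35 2.663 -0.65
vertex 0.721 2.814 -0.495
vertex 0.285 3.14 -0.364
endloop
endfacet
facet normal 0.136 0.523 -0.842
outer loop
vertex 0.951 3.694 -1.908
vertex 0.515 4.02 -1.776
vertex 1.066 4.036 -1.677
endloop
endfacet
facet normal 0.954 -0.300 -0.031
outer loop
vertex 0.951 3.694 -1.908
vertex 1.066 4.036 -1.677
vertex 0.721 2.814 -0.495
endloop
endfacet
facet normal 0.954 -0.300 -0.031
outer loop
vertex 0.721 2.814 -0.495
vertex 1.066 4.036 -1.677
vertex 0.836 3.156 -0.264
endloop
endfacet
facet normal -0.138 -0.522 0.842
outer loop
vertex 0.721 2.814 -0.495
vertex 0.836 3.156 -0.264
vertex 0.285 3.14 -0.364
endloop
endfacet
facet normal 0.136 0.525 -0.840
outer loop
vertex 1.066 4.036 -1.677
vertex 0.515 4.02 -1.776
vertex 0.858 4.368 -1.503
endloop
endfacet
facet normal 0.864 0.352 0.360
outer loop
vertex 1.066 4.036 -1.677
vertex 0.858 4.368 -1.503
vertex 0.836 3.156 -0.264
endloop
endfacet
facet normal 0.864 0.352 0.360
outer loop
vertex 0.836 3.156 -0.264
vertex 0.858 4.368 -1.503
vertex 0.628 3.489 -0.091
endloop
endfacet
facet normal -0.137 -0.523 0.841
outer loop
vertex 0.836 3.156 -0.264
vertex 0.628 3.489 -0.091
vertex 0.285 3.14 -0.364
endloop
endfacet

endsolid


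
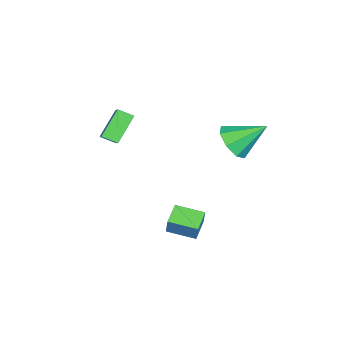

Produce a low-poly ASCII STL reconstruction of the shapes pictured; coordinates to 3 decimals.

solid 
facet normal 0.160 -0.787 -0.596
outer loop
vertex -2.504 3.696 -0.824
vertex -2.902 3.047 -0.073
vertex -3.312 3.589 -0.899
endloop
endfacet
facet normal -0.076 0.890 -0.449
outer loop
vertex -2.504 3.696 -0.824
vertex -3.312 3.589 -0.899
vertex -3.218 4.613 1.113
endloop
endfacet
facet normal 0.159 -0.787 -0.596
outer loop
vertex -3.312 3.589 -0.899
vertex -2.902 3.047 -0.073
vertex -3.88 3.164 -0.489
endloop
endfacet
facet normal -0.700 0.649 -0.298
outer loop
vertex -3.312 3.589 -0.899
vertex -3.88 3.164 -0.489
vertex -3.218 4.613 1.113
endloop
endfacet
facet normal 0.160 -0.787 -0.596
outer loop
vertex -3.88 3.164 -0.489
vertex -2.902 3.047 -0.073
vertex -3.875 2.67 0.164
endloop
endfacet
facet normal -0.955 0.233 0.184
outer loop
vertex -3.88 3.164 -0.489
vertex -3.875 2.67 0.164
vertex -3.218 4.613 1.113
endloop
endfacet
facet normal 0.160 -0.787 -0.596
outer loop
vertex -3.875 2.67 0.164
vertex -2.902 3.047 -0.073
vertex -3.299 2.397 0.679
endloop
endfacet
facet normal -0.692 -0.114 0.713
outer loop
vertex -3.875 2.67 0.164
vertex -3.299 2.397 0.679
vertex -3.218 4.613 1.113
endloop
endfacet
facet normal 0.160 -0.787 -0.596
outer loop
vertex -3.299 2.397 0.679
vertex -2.902 3.047 -0.073
vertex -2.491 2.505 0.754
endloop
endfacet
facet normal -0.066 -0.189 0.980
outer loop
vertex -3.299 2.397 0.679
vertex -2.491 2.505 0.754
vertex -3.218 4.613 1.113
endloop
endfacet
facet normal 0.159 -0.788 -0.595
outer loop
vertex -2.491 2.505 0.754
vertex -2.902 3.047 -0.073
vertex -1.923 2.929 0.344
endloop
endfacet
facet normal 0.559 0.052 0.828
outer loop
vertex -2.491 2.505 0.754
vertex -1.923 2.929 0.344
vertex -3.218 4.613 1.113
endloop
endfacet
facet normal 0.159 -0.787 -0.596
outer loop
vertex -1.923 2.929 0.344
vertex -2.902 3.047 -0.073
vertex -1.928 3.423 -0.31
endloop
endfacet
facet normal 0.813 0.467 0.347
outer loop
vertex -1.923 2.929 0.344
vertex -1.928 3.423 -0.31
vertex -3.218 4.613 1.113
endloop
endfacet
facet normal 0.159 -0.787 -0.596
outer loop
vertex -1.928 3.423 -0.31
vertex -2.902 3.047 -0.073
vertex -2.504 3.696 -0.824
endloop
endfacet
facet normal 0.550 0.815 -0.183
outer loop
vertex -1.928 3.423 -0.31
vertex -2.504 3.696 -0.824
vertex -3.218 4.613 1.113
endloop
endfacet
facet normal -0.653 0.289 0.700
outer loop
vertex -1.98 -2.273 2.042
vertex -1.992 -1.482 1.704
vertex -3.252 -2.72 1.039
endloop
endfacet
facet normal 0.013 -0.919 0.393
outer loop
vertex -2.128 -3.218 -0.164
vertex -1.98 -2.273 2.042
vertex -3.252 -2.72 1.039
endloop
endfacet
facet normal -0.653 0.289 0.700
outer loop
vertex -3.252 -2.72 1.039
vertex -1.992 -1.482 1.704
vertex -3.263 -1.929 0.702
endloop
endfacet
facet normal -0.757 -0.265 -0.597
outer loop
vertex -3.263 -1.929 0.702
vertex -2.128 -3.218 -0.164
vertex -3.252 -2.72 1.039
endloop
endfacet
facet normal 0.757 0.267 0.597
outer loop
vertex -1.98 -2.273 2.042
vertex -0.868 -1.98 0.501
vertex -1.992 -1.482 1.704
endloop
endfacet
facet normal 0.014 -0.919 0.393
outer loop
vertex -0.857 -2.771 0.838
vertex -1.98 -2.273 2.042
vertex -2.128 -3.218 -0.164
endloop
endfacet
facet normal 0.757 0.265 0.597
outer loop
vertex -0.857 -2.771 0.838
vertex -0.868 -1.98 0.501
vertex -1.98 -2.273 2.042
endloop
endfacet
facet normal -0.013 0.919 -0.393
outer loop
vertex -1.992 -1.482 1.704
vertex -0.868 -1.98 0.501
vertex -3.263 -1.929 0.702
endloop
endfacet
facet normal -0.757 -0.266 -0.596
outer loop
vertex -2.14 -2.427 -0.502
vertex -2.128 -3.218 -0.164
vertex -3.263 -1.929 0.702
endloop
endfacet
facet normal -0.013 0.920 -0.393
outer loop
vertex -3.263 -1.929 0.702
vertex -0.868 -1.98 0.501
vertex -2.14 -2.427 -0.502
endloop
endfacet
facet normal 0.653 -0.289 -0.700
outer loop
vertex -2.14 -2.427 -0.502
vertex -0.857 -2.771 0.838
vertex -2.128 -3.218 -0.164
endloop
endfacet
facet normal 0.653 -0.289 -0.700
outer loop
vertex -0.868 -1.98 0.501
vertex -0.857 -2.771 0.838
vertex -2.14 -2.427 -0.502
endloop
endfacet
facet normal -0.958 0.077 0.275
outer loop
vertex 0.231 0.988 -2.58
vertex 0.279 2.428 -2.816
vertex -0.05 0.843 -3.519
endloop
endfacet
facet normal -0.033 -0.986 0.162
outer loop
vertex 1.081 0.752 -3.844
vertex 0.231 0.988 -2.58
vertex -0.05 0.843 -3.519
endloop
endfacet
facet normal -0.958 0.077 0.275
outer loop
vertex -0.05 0.843 -3.519
vertex 0.279 2.428 -2.816
vertex -0.002 2.283 -3.755
endloop
endfacet
facet normal -0.284 -0.146 -0.948
outer loop
vertex -0.002 2.283 -3.755
vertex 1.081 0.752 -3.844
vertex -0.05 0.843 -3.519
endloop
endfacet
facet normal 0.284 0.146 0.948
outer loop
vertex 0.231 0.988 -2.58
vertex 1.41 2.337 -3.141
vertex 0.279 2.428 -2.816
endloop
endfacet
facet normal -0.033 -0.986 0.162
outer loop
vertex 1.362 0.897 -2.905
vertex 0.231 0.988 -2.58
vertex 1.081 0.752 -3.844
endloop
endfacet
facet normal 0.284 0.146 0.948
outer loop
vertex 1.362 0.897 -2.905
vertex 1.41 2.337 -3.141
vertex 0.231 0.988 -2.58
endloop
endfacet
facet normal 0.033 0.986 -0.162
outer loop
vertex 0.279 2.428 -2.816
vertex 1.41 2.337 -3.141
vertex -0.002 2.283 -3.755
endloop
endfacet
facet normal -0.284 -0.146 -0.948
outer loop
vertex 1.129 2.192 -4.08
vertex 1.081 0.752 -3.844
vertex -0.002 2.283 -3.755
endloop
endfacet
facet normal 0.033 0.986 -0.162
outer loop
vertex -0.002 2.283 -3.755
vertex 1.41 2.337 -3.141
vertex 1.129 2.192 -4.08
endloop
endfacet
facet normal 0.958 -0.077 -0.275
outer loop
vertex 1.129 2.192 -4.08
vertex 1.362 0.897 -2.905
vertex 1.081 0.752 -3.844
endloop
endfacet
facet normal 0.958 -0.077 -0.275
outer loop
vertex 1.41 2.337 -3.141
vertex 1.362 0.897 -2.905
vertex 1.129 2.192 -4.08
endloop
endfacet

endsolid


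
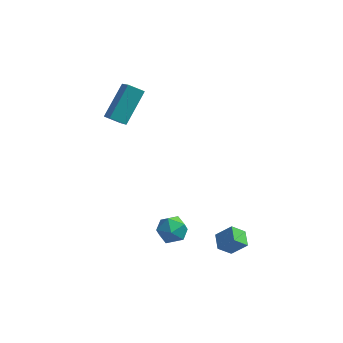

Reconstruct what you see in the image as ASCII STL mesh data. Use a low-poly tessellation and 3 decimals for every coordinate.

solid 
facet normal -0.792 0.117 0.600
outer loop
vertex -0.038 -1.483 -3.652
vertex -0.093 -2.349 -3.556
vertex 0.394 -1.878 -3.005
endloop
endfacet
facet normal -0.352 0.676 0.648
outer loop
vertex -0.038 -1.483 -3.652
vertex 0.394 -1.878 -3.005
vertex 0.778 -1.241 -3.461
endloop
endfacet
facet normal -0.283 0.959 -0.004
outer loop
vertex -0.038 -1.483 -3.652
vertex 0.778 -1.241 -3.461
vertex 0.53 -1.318 -4.294
endloop
endfacet
facet normal -0.681 0.575 -0.455
outer loop
vertex -0.038 -1.483 -3.652
vertex 0.53 -1.318 -4.294
vertex -0.008 -2.002 -4.353
endloop
endfacet
facet normal -0.995 0.054 -0.083
outer loop
vertex -0.038 -1.483 -3.652
vertex -0.008 -2.002 -4.353
vertex -0.093 -2.349 -3.556
endloop
endfacet
facet normal 0.289 0.436 0.852
outer loop
vertex 0.778 -1.241 -3.461
vertex 0.394 -1.878 -3.005
vertex 1.228 -1.958 -3.247
endloop
endfacet
facet normal -0.423 -0.469 0.775
outer loop
vertex 0.394 -1.878 -3.005
vertex -0.093 -2.349 -3.556
vertex 0.69 -2.642 -3.306
endloop
endfacet
facet normal -0.753 -0.570 -0.329
outer loop
vertex -0.093 -2.349 -3.556
vertex -0.008 -2.002 -4.353
vertex 0.442 -2.719 -4.139
endloop
endfacet
facet normal -0.244 0.272 -0.931
outer loop
vertex -0.008 -2.002 -4.353
vertex 0.53 -1.318 -4.294
vertex 0.826 -2.082 -4.595
endloop
endfacet
facet normal 0.399 0.895 -0.201
outer loop
vertex 0.53 -1.318 -4.294
vertex 0.778 -1.241 -3.461
vertex 1.313 -1.611 -4.044
endloop
endfacet
facet normal 0.681 -0.575 0.455
outer loop
vertex 1.258 -2.477 -3.948
vertex 1.228 -1.958 -3.247
vertex 0.69 -2.642 -3.306
endloop
endfacet
facet normal 0.283 -0.959 0.004
outer loop
vertex 1.258 -2.477 -3.948
vertex 0.69 -2.642 -3.306
vertex 0.442 -2.719 -4.139
endloop
endfacet
facet normal 0.352 -0.676 -0.648
outer loop
vertex 1.258 -2.477 -3.948
vertex 0.442 -2.719 -4.139
vertex 0.826 -2.082 -4.595
endloop
endfacet
facet normal 0.792 -0.117 -0.600
outer loop
vertex 1.258 -2.477 -3.948
vertex 0.826 -2.082 -4.595
vertex 1.313 -1.611 -4.044
endloop
endfacet
facet normal 0.995 -0.054 0.083
outer loop
vertex 1.258 -2.477 -3.948
vertex 1.313 -1.611 -4.044
vertex 1.228 -1.958 -3.247
endloop
endfacet
facet normal 0.244 -0.272 0.931
outer loop
vertex 0.69 -2.642 -3.306
vertex 1.228 -1.958 -3.247
vertex 0.394 -1.878 -3.005
endloop
endfacet
facet normal -0.399 -0.895 0.201
outer loop
vertex 0.442 -2.719 -4.139
vertex 0.69 -2.642 -3.306
vertex -0.093 -2.349 -3.556
endloop
endfacet
facet normal -0.289 -0.436 -0.852
outer loop
vertex 0.826 -2.082 -4.595
vertex 0.442 -2.719 -4.139
vertex -0.008 -2.002 -4.353
endloop
endfacet
facet normal 0.423 0.469 -0.775
outer loop
vertex 1.313 -1.611 -4.044
vertex 0.826 -2.082 -4.595
vertex 0.53 -1.318 -4.294
endloop
endfacet
facet normal 0.753 0.570 0.329
outer loop
vertex 1.228 -1.958 -3.247
vertex 1.313 -1.611 -4.044
vertex 0.778 -1.241 -3.461
endloop
endfacet
facet normal -0.903 0.008 0.429
outer loop
vertex -2.487 3.157 2.305
vertex -3.066 4.427 1.061
vertex -3.116 1.601 1.01
endloop
endfacet
facet normal 0.310 -0.679 0.665
outer loop
vertex -2.294 1.593 0.619
vertex -2.487 3.157 2.305
vertex -3.116 1.601 1.01
endloop
endfacet
facet normal -0.903 0.008 0.429
outer loop
vertex -3.116 1.601 1.01
vertex -3.066 4.427 1.061
vertex -3.695 2.871 -0.235
endloop
endfacet
facet normal -0.298 -0.734 -0.610
outer loop
vertex -3.695 2.871 -0.235
vertex -2.294 1.593 0.619
vertex -3.116 1.601 1.01
endloop
endfacet
facet normal 0.298 0.734 0.611
outer loop
vertex -2.487 3.157 2.305
vertex -2.244 4.419 0.67
vertex -3.066 4.427 1.061
endloop
endfacet
facet normal 0.309 -0.679 0.666
outer loop
vertex -1.665 3.149 1.915
vertex -2.487 3.157 2.305
vertex -2.294 1.593 0.619
endloop
endfacet
facet normal 0.297 0.734 0.611
outer loop
vertex -1.665 3.149 1.915
vertex -2.244 4.419 0.67
vertex -2.487 3.157 2.305
endloop
endfacet
facet normal -0.310 0.679 -0.665
outer loop
vertex -3.066 4.427 1.061
vertex -2.244 4.419 0.67
vertex -3.695 2.871 -0.235
endloop
endfacet
facet normal -0.297 -0.734 -0.611
outer loop
vertex -2.873 2.863 -0.625
vertex -2.294 1.593 0.619
vertex -3.695 2.871 -0.235
endloop
endfacet
facet normal -0.309 0.679 -0.666
outer loop
vertex -3.695 2.871 -0.235
vertex -2.244 4.419 0.67
vertex -2.873 2.863 -0.625
endloop
endfacet
facet normal 0.903 -0.008 -0.429
outer loop
vertex -2.873 2.863 -0.625
vertex -1.665 3.149 1.915
vertex -2.294 1.593 0.619
endloop
endfacet
facet normal 0.903 -0.008 -0.429
outer loop
vertex -2.244 4.419 0.67
vertex -1.665 3.149 1.915
vertex -2.873 2.863 -0.625
endloop
endfacet
facet normal -0.652 -0.320 0.688
outer loop
vertex 3.863 -3.576 -2.201
vertex 3.619 -2.745 -2.046
vertex 3.101 -3.658 -2.961
endloop
endfacet
facet normal 0.277 -0.945 -0.176
outer loop
vertex 3.721 -3.355 -3.614
vertex 3.863 -3.576 -2.201
vertex 3.101 -3.658 -2.961
endloop
endfacet
facet normal -0.652 -0.320 0.688
outer loop
vertex 3.101 -3.658 -2.961
vertex 3.619 -2.745 -2.046
vertex 2.857 -2.827 -2.806
endloop
endfacet
facet normal -0.705 -0.076 -0.705
outer loop
vertex 2.857 -2.827 -2.806
vertex 3.721 -3.355 -3.614
vertex 3.101 -3.658 -2.961
endloop
endfacet
facet normal 0.705 0.076 0.705
outer loop
vertex 3.863 -3.576 -2.201
vertex 4.239 -2.442 -2.699
vertex 3.619 -2.745 -2.046
endloop
endfacet
facet normal 0.277 -0.945 -0.176
outer loop
vertex 4.483 -3.273 -2.854
vertex 3.863 -3.576 -2.201
vertex 3.721 -3.355 -3.614
endloop
endfacet
facet normal 0.705 0.076 0.705
outer loop
vertex 4.483 -3.273 -2.854
vertex 4.239 -2.442 -2.699
vertex 3.863 -3.576 -2.201
endloop
endfacet
facet normal -0.277 0.945 0.176
outer loop
vertex 3.619 -2.745 -2.046
vertex 4.239 -2.442 -2.699
vertex 2.857 -2.827 -2.806
endloop
endfacet
facet normal -0.705 -0.076 -0.705
outer loop
vertex 3.477 -2.524 -3.459
vertex 3.721 -3.355 -3.614
vertex 2.857 -2.827 -2.806
endloop
endfacet
facet normal -0.277 0.945 0.176
outer loop
vertex 2.857 -2.827 -2.806
vertex 4.239 -2.442 -2.699
vertex 3.477 -2.524 -3.459
endloop
endfacet
facet normal 0.652 0.320 -0.688
outer loop
vertex 3.477 -2.524 -3.459
vertex 4.483 -3.273 -2.854
vertex 3.721 -3.355 -3.614
endloop
endfacet
facet normal 0.652 0.320 -0.688
outer loop
vertex 4.239 -2.442 -2.699
vertex 4.483 -3.273 -2.854
vertex 3.477 -2.524 -3.459
endloop
endfacet

endsolid


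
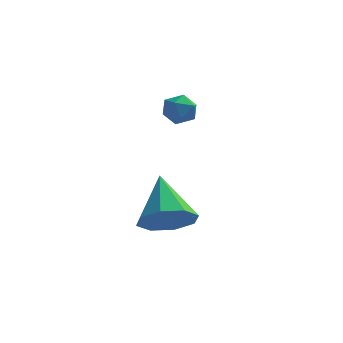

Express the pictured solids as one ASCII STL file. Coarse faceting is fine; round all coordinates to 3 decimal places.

solid 
facet normal 0.314 -0.686 -0.657
outer loop
vertex 4.274 0.348 -4.222
vertex 3.24 0.129 -4.488
vertex 3.998 0.823 -4.85
endloop
endfacet
facet normal 0.674 0.701 0.234
outer loop
vertex 4.274 0.348 -4.222
vertex 3.998 0.823 -4.85
vertex 2.56 1.611 -3.072
endloop
endfacet
facet normal 0.315 -0.686 -0.655
outer loop
vertex 3.998 0.823 -4.85
vertex 3.24 0.129 -4.488
vertex 3.279 0.891 -5.267
endloop
endfacet
facet normal 0.226 0.945 -0.236
outer loop
vertex 3.998 0.823 -4.85
vertex 3.279 0.891 -5.267
vertex 2.56 1.611 -3.072
endloop
endfacet
facet normal 0.314 -0.687 -0.656
outer loop
vertex 3.279 0.891 -5.267
vertex 3.24 0.129 -4.488
vertex 2.536 0.513 -5.227
endloop
endfacet
facet normal -0.432 0.806 -0.406
outer loop
vertex 3.279 0.891 -5.267
vertex 2.536 0.513 -5.227
vertex 2.56 1.611 -3.072
endloop
endfacet
facet normal 0.315 -0.686 -0.656
outer loop
vertex 2.536 0.513 -5.227
vertex 3.24 0.129 -4.488
vertex 2.206 -0.09 -4.755
endloop
endfacet
facet normal -0.915 0.364 -0.175
outer loop
vertex 2.536 0.513 -5.227
vertex 2.206 -0.09 -4.755
vertex 2.56 1.611 -3.072
endloop
endfacet
facet normal 0.315 -0.686 -0.656
outer loop
vertex 2.206 -0.09 -4.755
vertex 3.24 0.129 -4.488
vertex 2.481 -0.565 -4.126
endloop
endfacet
facet normal -0.940 -0.121 0.320
outer loop
vertex 2.206 -0.09 -4.755
vertex 2.481 -0.565 -4.126
vertex 2.56 1.611 -3.072
endloop
endfacet
facet normal 0.314 -0.686 -0.656
outer loop
vertex 2.481 -0.565 -4.126
vertex 3.24 0.129 -4.488
vertex 3.201 -0.633 -3.71
endloop
endfacet
facet normal -0.491 -0.365 0.791
outer loop
vertex 2.481 -0.565 -4.126
vertex 3.201 -0.633 -3.71
vertex 2.56 1.611 -3.072
endloop
endfacet
facet normal 0.315 -0.686 -0.656
outer loop
vertex 3.201 -0.633 -3.71
vertex 3.24 0.129 -4.488
vertex 3.943 -0.255 -3.749
endloop
endfacet
facet normal 0.165 -0.226 0.960
outer loop
vertex 3.201 -0.633 -3.71
vertex 3.943 -0.255 -3.749
vertex 2.56 1.611 -3.072
endloop
endfacet
facet normal 0.314 -0.687 -0.656
outer loop
vertex 3.943 -0.255 -3.749
vertex 3.24 0.129 -4.488
vertex 4.274 0.348 -4.222
endloop
endfacet
facet normal 0.649 0.216 0.730
outer loop
vertex 3.943 -0.255 -3.749
vertex 4.274 0.348 -4.222
vertex 2.56 1.611 -3.072
endloop
endfacet
facet normal -0.448 0.802 -0.395
outer loop
vertex 3.095 2.964 -0.689
vertex 2.466 2.7 -0.511
vertex 2.814 3.116 -0.061
endloop
endfacet
facet normal 0.199 0.969 -0.145
outer loop
vertex 3.095 2.964 -0.689
vertex 2.814 3.116 -0.061
vertex 3.5 2.967 -0.113
endloop
endfacet
facet normal 0.678 0.557 -0.480
outer loop
vertex 3.095 2.964 -0.689
vertex 3.5 2.967 -0.113
vertex 3.577 2.459 -0.594
endloop
endfacet
facet normal 0.327 0.136 -0.935
outer loop
vertex 3.095 2.964 -0.689
vertex 3.577 2.459 -0.594
vertex 2.938 2.294 -0.841
endloop
endfacet
facet normal -0.371 0.287 -0.883
outer loop
vertex 3.095 2.964 -0.689
vertex 2.938 2.294 -0.841
vertex 2.466 2.7 -0.511
endloop
endfacet
facet normal 0.217 0.808 0.548
outer loop
vertex 3.5 2.967 -0.113
vertex 2.814 3.116 -0.061
vertex 3.122 2.706 0.421
endloop
endfacet
facet normal -0.831 0.538 0.145
outer loop
vertex 2.814 3.116 -0.061
vertex 2.466 2.7 -0.511
vertex 2.483 2.541 0.174
endloop
endfacet
facet normal -0.705 -0.296 -0.644
outer loop
vertex 2.466 2.7 -0.511
vertex 2.938 2.294 -0.841
vertex 2.56 2.033 -0.307
endloop
endfacet
facet normal 0.421 -0.540 -0.729
outer loop
vertex 2.938 2.294 -0.841
vertex 3.577 2.459 -0.594
vertex 3.246 1.884 -0.359
endloop
endfacet
facet normal 0.990 0.142 0.008
outer loop
vertex 3.577 2.459 -0.594
vertex 3.5 2.967 -0.113
vertex 3.594 2.3 0.091
endloop
endfacet
facet normal -0.327 -0.136 0.935
outer loop
vertex 2.965 2.036 0.269
vertex 3.122 2.706 0.421
vertex 2.483 2.541 0.174
endloop
endfacet
facet normal -0.678 -0.557 0.480
outer loop
vertex 2.965 2.036 0.269
vertex 2.483 2.541 0.174
vertex 2.56 2.033 -0.307
endloop
endfacet
facet normal -0.199 -0.969 0.145
outer loop
vertex 2.965 2.036 0.269
vertex 2.56 2.033 -0.307
vertex 3.246 1.884 -0.359
endloop
endfacet
facet normal 0.448 -0.802 0.395
outer loop
vertex 2.965 2.036 0.269
vertex 3.246 1.884 -0.359
vertex 3.594 2.3 0.091
endloop
endfacet
facet normal 0.371 -0.287 0.883
outer loop
vertex 2.965 2.036 0.269
vertex 3.594 2.3 0.091
vertex 3.122 2.706 0.421
endloop
endfacet
facet normal -0.421 0.540 0.729
outer loop
vertex 2.483 2.541 0.174
vertex 3.122 2.706 0.421
vertex 2.814 3.116 -0.061
endloop
endfacet
facet normal -0.990 -0.142 -0.008
outer loop
vertex 2.56 2.033 -0.307
vertex 2.483 2.541 0.174
vertex 2.466 2.7 -0.511
endloop
endfacet
facet normal -0.217 -0.808 -0.548
outer loop
vertex 3.246 1.884 -0.359
vertex 2.56 2.033 -0.307
vertex 2.938 2.294 -0.841
endloop
endfacet
facet normal 0.831 -0.538 -0.145
outer loop
vertex 3.594 2.3 0.091
vertex 3.246 1.884 -0.359
vertex 3.577 2.459 -0.594
endloop
endfacet
facet normal 0.705 0.296 0.644
outer loop
vertex 3.122 2.706 0.421
vertex 3.594 2.3 0.091
vertex 3.5 2.967 -0.113
endloop
endfacet

endsolid


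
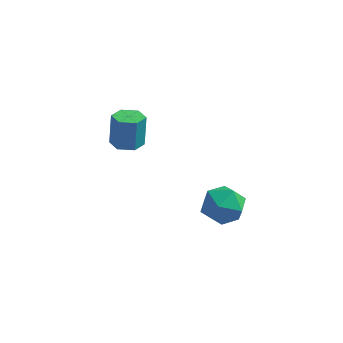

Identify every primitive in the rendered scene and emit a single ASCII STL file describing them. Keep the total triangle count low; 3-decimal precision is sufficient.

solid 
facet normal 0.004 -0.190 -0.982
outer loop
vertex -2.737 3.393 -0.51
vertex -3.248 3.254 -0.485
vertex -3.115 3.757 -0.582
endloop
endfacet
facet normal 0.701 0.701 -0.133
outer loop
vertex -2.737 3.393 -0.51
vertex -3.115 3.757 -0.582
vertex -2.742 3.605 0.58
endloop
endfacet
facet normal 0.703 0.699 -0.134
outer loop
vertex -2.742 3.605 0.58
vertex -3.115 3.757 -0.582
vertex -3.119 3.97 0.507
endloop
endfacet
facet normal -0.004 0.192 0.981
outer loop
vertex -2.742 3.605 0.58
vertex -3.119 3.97 0.507
vertex -3.252 3.466 0.605
endloop
endfacet
facet normal 0.006 -0.191 -0.982
outer loop
vertex -3.115 3.757 -0.582
vertex -3.248 3.254 -0.485
vertex -3.625 3.618 -0.558
endloop
endfacet
facet normal -0.267 0.946 -0.186
outer loop
vertex -3.115 3.757 -0.582
vertex -3.625 3.618 -0.558
vertex -3.119 3.97 0.507
endloop
endfacet
facet normal -0.266 0.946 -0.186
outer loop
vertex -3.119 3.97 0.507
vertex -3.625 3.618 -0.558
vertex -3.63 3.831 0.532
endloop
endfacet
facet normal -0.004 0.192 0.981
outer loop
vertex -3.119 3.97 0.507
vertex -3.63 3.831 0.532
vertex -3.252 3.466 0.605
endloop
endfacet
facet normal 0.004 -0.192 -0.981
outer loop
vertex -3.625 3.618 -0.558
vertex -3.248 3.254 -0.485
vertex -3.758 3.115 -0.46
endloop
endfacet
facet normal -0.968 0.246 -0.052
outer loop
vertex -3.625 3.618 -0.558
vertex -3.758 3.115 -0.46
vertex -3.63 3.831 0.532
endloop
endfacet
facet normal -0.968 0.245 -0.052
outer loop
vertex -3.63 3.831 0.532
vertex -3.758 3.115 -0.46
vertex -3.763 3.327 0.63
endloop
endfacet
facet normal -0.004 0.192 0.981
outer loop
vertex -3.63 3.831 0.532
vertex -3.763 3.327 0.63
vertex -3.252 3.466 0.605
endloop
endfacet
facet normal 0.004 -0.192 -0.981
outer loop
vertex -3.758 3.115 -0.46
vertex -3.248 3.254 -0.485
vertex -3.381 2.75 -0.387
endloop
endfacet
facet normal -0.703 -0.699 0.133
outer loop
vertex -3.758 3.115 -0.46
vertex -3.381 2.75 -0.387
vertex -3.763 3.327 0.63
endloop
endfacet
facet normal -0.701 -0.701 0.135
outer loop
vertex -3.763 3.327 0.63
vertex -3.381 2.75 -0.387
vertex -3.385 2.963 0.702
endloop
endfacet
facet normal -0.004 0.190 0.982
outer loop
vertex -3.763 3.327 0.63
vertex -3.385 2.963 0.702
vertex -3.252 3.466 0.605
endloop
endfacet
facet normal 0.004 -0.192 -0.981
outer loop
vertex -3.381 2.75 -0.387
vertex -3.248 3.254 -0.485
vertex -2.87 2.889 -0.412
endloop
endfacet
facet normal 0.266 -0.946 0.186
outer loop
vertex -3.381 2.75 -0.387
vertex -2.87 2.889 -0.412
vertex -3.385 2.963 0.702
endloop
endfacet
facet normal 0.267 -0.946 0.186
outer loop
vertex -3.385 2.963 0.702
vertex -2.87 2.889 -0.412
vertex -2.875 3.102 0.678
endloop
endfacet
facet normal -0.006 0.191 0.982
outer loop
vertex -3.385 2.963 0.702
vertex -2.875 3.102 0.678
vertex -3.252 3.466 0.605
endloop
endfacet
facet normal 0.004 -0.192 -0.981
outer loop
vertex -2.87 2.889 -0.412
vertex -3.248 3.254 -0.485
vertex -2.737 3.393 -0.51
endloop
endfacet
facet normal 0.968 -0.245 0.052
outer loop
vertex -2.87 2.889 -0.412
vertex -2.737 3.393 -0.51
vertex -2.875 3.102 0.678
endloop
endfacet
facet normal 0.968 -0.246 0.052
outer loop
vertex -2.875 3.102 0.678
vertex -2.737 3.393 -0.51
vertex -2.742 3.605 0.58
endloop
endfacet
facet normal -0.004 0.192 0.981
outer loop
vertex -2.875 3.102 0.678
vertex -2.742 3.605 0.58
vertex -3.252 3.466 0.605
endloop
endfacet
facet normal -0.217 0.438 0.872
outer loop
vertex 0.343 1.45 0.03
vertex 0.024 0.829 0.262
vertex 0.741 0.942 0.384
endloop
endfacet
facet normal 0.380 0.710 0.592
outer loop
vertex 0.343 1.45 0.03
vertex 0.741 0.942 0.384
vertex 1.02 1.284 -0.205
endloop
endfacet
facet normal 0.221 0.974 -0.053
outer loop
vertex 0.343 1.45 0.03
vertex 1.02 1.284 -0.205
vertex 0.476 1.381 -0.691
endloop
endfacet
facet normal -0.474 0.864 -0.170
outer loop
vertex 0.343 1.45 0.03
vertex 0.476 1.381 -0.691
vertex -0.14 1.1 -0.402
endloop
endfacet
facet normal -0.745 0.533 0.401
outer loop
vertex 0.343 1.45 0.03
vertex -0.14 1.1 -0.402
vertex 0.024 0.829 0.262
endloop
endfacet
facet normal 0.846 0.177 0.503
outer loop
vertex 1.02 1.284 -0.205
vertex 0.741 0.942 0.384
vertex 1.12 0.56 -0.118
endloop
endfacet
facet normal -0.121 -0.264 0.957
outer loop
vertex 0.741 0.942 0.384
vertex 0.024 0.829 0.262
vertex 0.504 0.279 0.171
endloop
endfacet
facet normal -0.974 -0.111 0.195
outer loop
vertex 0.024 0.829 0.262
vertex -0.14 1.1 -0.402
vertex -0.04 0.376 -0.315
endloop
endfacet
facet normal -0.536 0.426 -0.729
outer loop
vertex -0.14 1.1 -0.402
vertex 0.476 1.381 -0.691
vertex 0.239 0.718 -0.904
endloop
endfacet
facet normal 0.589 0.603 -0.539
outer loop
vertex 0.476 1.381 -0.691
vertex 1.02 1.284 -0.205
vertex 0.956 0.831 -0.782
endloop
endfacet
facet normal 0.474 -0.864 0.170
outer loop
vertex 0.637 0.21 -0.55
vertex 1.12 0.56 -0.118
vertex 0.504 0.279 0.171
endloop
endfacet
facet normal -0.221 -0.974 0.053
outer loop
vertex 0.637 0.21 -0.55
vertex 0.504 0.279 0.171
vertex -0.04 0.376 -0.315
endloop
endfacet
facet normal -0.380 -0.710 -0.592
outer loop
vertex 0.637 0.21 -0.55
vertex -0.04 0.376 -0.315
vertex 0.239 0.718 -0.904
endloop
endfacet
facet normal 0.217 -0.438 -0.872
outer loop
vertex 0.637 0.21 -0.55
vertex 0.239 0.718 -0.904
vertex 0.956 0.831 -0.782
endloop
endfacet
facet normal 0.745 -0.533 -0.401
outer loop
vertex 0.637 0.21 -0.55
vertex 0.956 0.831 -0.782
vertex 1.12 0.56 -0.118
endloop
endfacet
facet normal 0.536 -0.426 0.729
outer loop
vertex 0.504 0.279 0.171
vertex 1.12 0.56 -0.118
vertex 0.741 0.942 0.384
endloop
endfacet
facet normal -0.589 -0.603 0.539
outer loop
vertex -0.04 0.376 -0.315
vertex 0.504 0.279 0.171
vertex 0.024 0.829 0.262
endloop
endfacet
facet normal -0.846 -0.177 -0.503
outer loop
vertex 0.239 0.718 -0.904
vertex -0.04 0.376 -0.315
vertex -0.14 1.1 -0.402
endloop
endfacet
facet normal 0.121 0.264 -0.957
outer loop
vertex 0.956 0.831 -0.782
vertex 0.239 0.718 -0.904
vertex 0.476 1.381 -0.691
endloop
endfacet
facet normal 0.974 0.111 -0.195
outer loop
vertex 1.12 0.56 -0.118
vertex 0.956 0.831 -0.782
vertex 1.02 1.284 -0.205
endloop
endfacet

endsolid


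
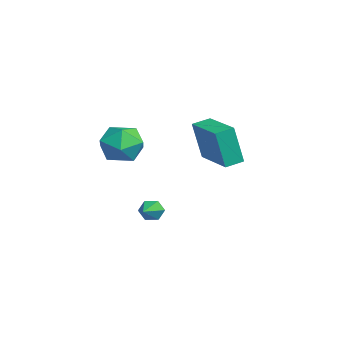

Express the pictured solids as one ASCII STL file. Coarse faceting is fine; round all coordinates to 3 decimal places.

solid 
facet normal -0.233 0.089 0.968
outer loop
vertex -2.812 -0.542 3.913
vertex -2.99 -1.567 3.964
vertex -2.038 -1.194 4.159
endloop
endfacet
facet normal 0.244 0.582 0.775
outer loop
vertex -2.812 -0.542 3.913
vertex -2.038 -1.194 4.159
vertex -1.864 -0.4 3.508
endloop
endfacet
facet normal -0.040 0.968 0.246
outer loop
vertex -2.812 -0.542 3.913
vertex -1.864 -0.4 3.508
vertex -2.708 -0.283 2.911
endloop
endfacet
facet normal -0.693 0.712 0.112
outer loop
vertex -2.812 -0.542 3.913
vertex -2.708 -0.283 2.911
vertex -3.404 -1.004 3.192
endloop
endfacet
facet normal -0.812 0.169 0.559
outer loop
vertex -2.812 -0.542 3.913
vertex -3.404 -1.004 3.192
vertex -2.99 -1.567 3.964
endloop
endfacet
facet normal 0.819 0.246 0.519
outer loop
vertex -1.864 -0.4 3.508
vertex -2.038 -1.194 4.159
vertex -1.456 -1.336 3.308
endloop
endfacet
facet normal 0.047 -0.555 0.831
outer loop
vertex -2.038 -1.194 4.159
vertex -2.99 -1.567 3.964
vertex -2.152 -2.057 3.589
endloop
endfacet
facet normal -0.890 -0.424 0.168
outer loop
vertex -2.99 -1.567 3.964
vertex -3.404 -1.004 3.192
vertex -2.996 -1.94 2.992
endloop
endfacet
facet normal -0.697 0.457 -0.553
outer loop
vertex -3.404 -1.004 3.192
vertex -2.708 -0.283 2.911
vertex -2.822 -1.146 2.341
endloop
endfacet
facet normal 0.359 0.871 -0.336
outer loop
vertex -2.708 -0.283 2.911
vertex -1.864 -0.4 3.508
vertex -1.87 -0.773 2.536
endloop
endfacet
facet normal 0.693 -0.712 -0.112
outer loop
vertex -2.048 -1.798 2.587
vertex -1.456 -1.336 3.308
vertex -2.152 -2.057 3.589
endloop
endfacet
facet normal 0.040 -0.968 -0.246
outer loop
vertex -2.048 -1.798 2.587
vertex -2.152 -2.057 3.589
vertex -2.996 -1.94 2.992
endloop
endfacet
facet normal -0.244 -0.582 -0.775
outer loop
vertex -2.048 -1.798 2.587
vertex -2.996 -1.94 2.992
vertex -2.822 -1.146 2.341
endloop
endfacet
facet normal 0.233 -0.089 -0.968
outer loop
vertex -2.048 -1.798 2.587
vertex -2.822 -1.146 2.341
vertex -1.87 -0.773 2.536
endloop
endfacet
facet normal 0.812 -0.169 -0.559
outer loop
vertex -2.048 -1.798 2.587
vertex -1.87 -0.773 2.536
vertex -1.456 -1.336 3.308
endloop
endfacet
facet normal 0.697 -0.457 0.553
outer loop
vertex -2.152 -2.057 3.589
vertex -1.456 -1.336 3.308
vertex -2.038 -1.194 4.159
endloop
endfacet
facet normal -0.359 -0.871 0.336
outer loop
vertex -2.996 -1.94 2.992
vertex -2.152 -2.057 3.589
vertex -2.99 -1.567 3.964
endloop
endfacet
facet normal -0.819 -0.246 -0.519
outer loop
vertex -2.822 -1.146 2.341
vertex -2.996 -1.94 2.992
vertex -3.404 -1.004 3.192
endloop
endfacet
facet normal -0.047 0.555 -0.831
outer loop
vertex -1.87 -0.773 2.536
vertex -2.822 -1.146 2.341
vertex -2.708 -0.283 2.911
endloop
endfacet
facet normal 0.890 0.424 -0.168
outer loop
vertex -1.456 -1.336 3.308
vertex -1.87 -0.773 2.536
vertex -1.864 -0.4 3.508
endloop
endfacet
facet normal -0.952 -0.298 -0.074
outer loop
vertex -2.168 1.555 4.256
vertex -2.42 2.317 4.424
vertex -2.155 1.955 2.47
endloop
endfacet
facet normal 0.307 -0.929 -0.206
outer loop
vertex -0.28 2.543 2.616
vertex -2.168 1.555 4.256
vertex -2.155 1.955 2.47
endloop
endfacet
facet normal -0.952 -0.298 -0.074
outer loop
vertex -2.155 1.955 2.47
vertex -2.42 2.317 4.424
vertex -2.407 2.717 2.639
endloop
endfacet
facet normal 0.007 0.219 -0.976
outer loop
vertex -2.407 2.717 2.639
vertex -0.28 2.543 2.616
vertex -2.155 1.955 2.47
endloop
endfacet
facet normal -0.008 -0.218 0.976
outer loop
vertex -2.168 1.555 4.256
vertex -0.545 2.905 4.57
vertex -2.42 2.317 4.424
endloop
endfacet
facet normal 0.307 -0.929 -0.206
outer loop
vertex -0.293 2.143 4.401
vertex -2.168 1.555 4.256
vertex -0.28 2.543 2.616
endloop
endfacet
facet normal -0.007 -0.219 0.976
outer loop
vertex -0.293 2.143 4.401
vertex -0.545 2.905 4.57
vertex -2.168 1.555 4.256
endloop
endfacet
facet normal -0.307 0.929 0.206
outer loop
vertex -2.42 2.317 4.424
vertex -0.545 2.905 4.57
vertex -2.407 2.717 2.639
endloop
endfacet
facet normal 0.007 0.218 -0.976
outer loop
vertex -0.532 3.305 2.784
vertex -0.28 2.543 2.616
vertex -2.407 2.717 2.639
endloop
endfacet
facet normal -0.307 0.929 0.206
outer loop
vertex -2.407 2.717 2.639
vertex -0.545 2.905 4.57
vertex -0.532 3.305 2.784
endloop
endfacet
facet normal 0.952 0.298 0.074
outer loop
vertex -0.532 3.305 2.784
vertex -0.293 2.143 4.401
vertex -0.28 2.543 2.616
endloop
endfacet
facet normal 0.952 0.298 0.074
outer loop
vertex -0.545 2.905 4.57
vertex -0.293 2.143 4.401
vertex -0.532 3.305 2.784
endloop
endfacet
facet normal -0.869 0.352 -0.348
outer loop
vertex 2.01 -0.384 1.036
vertex 1.764 -0.609 1.422
vertex 1.937 -0.132 1.473
endloop
endfacet
facet normal 0.717 0.649 -0.254
outer loop
vertex 2.01 -0.384 1.036
vertex 1.937 -0.132 1.473
vertex 2.956 -1.091 1.898
endloop
endfacet
facet normal -0.870 0.352 -0.346
outer loop
vertex 1.937 -0.132 1.473
vertex 1.764 -0.609 1.422
vertex 1.692 -0.357 1.86
endloop
endfacet
facet normal 0.375 0.678 0.632
outer loop
vertex 1.937 -0.132 1.473
vertex 1.692 -0.357 1.86
vertex 2.956 -1.091 1.898
endloop
endfacet
facet normal -0.870 0.352 -0.346
outer loop
vertex 1.692 -0.357 1.86
vertex 1.764 -0.609 1.422
vertex 1.519 -0.834 1.809
endloop
endfacet
facet normal -0.076 -0.079 0.994
outer loop
vertex 1.692 -0.357 1.86
vertex 1.519 -0.834 1.809
vertex 2.956 -1.091 1.898
endloop
endfacet
facet normal -0.870 0.350 -0.347
outer loop
vertex 1.519 -0.834 1.809
vertex 1.764 -0.609 1.422
vertex 1.592 -1.086 1.372
endloop
endfacet
facet normal -0.184 -0.865 0.468
outer loop
vertex 1.519 -0.834 1.809
vertex 1.592 -1.086 1.372
vertex 2.956 -1.091 1.898
endloop
endfacet
facet normal -0.870 0.350 -0.347
outer loop
vertex 1.592 -1.086 1.372
vertex 1.764 -0.609 1.422
vertex 1.837 -0.861 0.985
endloop
endfacet
facet normal 0.158 -0.894 -0.419
outer loop
vertex 1.592 -1.086 1.372
vertex 1.837 -0.861 0.985
vertex 2.956 -1.091 1.898
endloop
endfacet
facet normal -0.869 0.352 -0.348
outer loop
vertex 1.837 -0.861 0.985
vertex 1.764 -0.609 1.422
vertex 2.01 -0.384 1.036
endloop
endfacet
facet normal 0.609 -0.137 -0.781
outer loop
vertex 1.837 -0.861 0.985
vertex 2.01 -0.384 1.036
vertex 2.956 -1.091 1.898
endloop
endfacet

endsolid
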